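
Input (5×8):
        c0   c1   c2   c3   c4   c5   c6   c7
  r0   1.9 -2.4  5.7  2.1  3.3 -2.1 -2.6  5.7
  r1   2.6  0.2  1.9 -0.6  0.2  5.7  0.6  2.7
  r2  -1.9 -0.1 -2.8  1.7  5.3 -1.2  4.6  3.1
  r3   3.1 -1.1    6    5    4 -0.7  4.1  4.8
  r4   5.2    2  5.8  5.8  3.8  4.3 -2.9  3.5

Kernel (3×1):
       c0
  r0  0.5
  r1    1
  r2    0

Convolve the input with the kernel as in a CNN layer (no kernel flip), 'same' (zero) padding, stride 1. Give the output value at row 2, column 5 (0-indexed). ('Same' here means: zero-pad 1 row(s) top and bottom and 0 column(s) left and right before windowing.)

The receptive field on the zero-padded input at this output position is [5.7 / -1.2 / -0.7]. Elementwise product with the kernel and sum: 5.7·0.5 + -1.2·1.

1.65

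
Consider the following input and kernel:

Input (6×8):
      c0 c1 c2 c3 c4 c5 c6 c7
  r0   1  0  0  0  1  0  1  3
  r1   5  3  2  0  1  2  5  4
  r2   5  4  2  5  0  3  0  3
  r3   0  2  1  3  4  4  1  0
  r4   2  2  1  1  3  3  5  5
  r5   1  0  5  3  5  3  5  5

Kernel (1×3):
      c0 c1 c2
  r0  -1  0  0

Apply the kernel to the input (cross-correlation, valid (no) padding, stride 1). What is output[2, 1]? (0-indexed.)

-4

The receptive field on the input at this output position is [4 2 5]. Elementwise product with the kernel and sum: 4·-1.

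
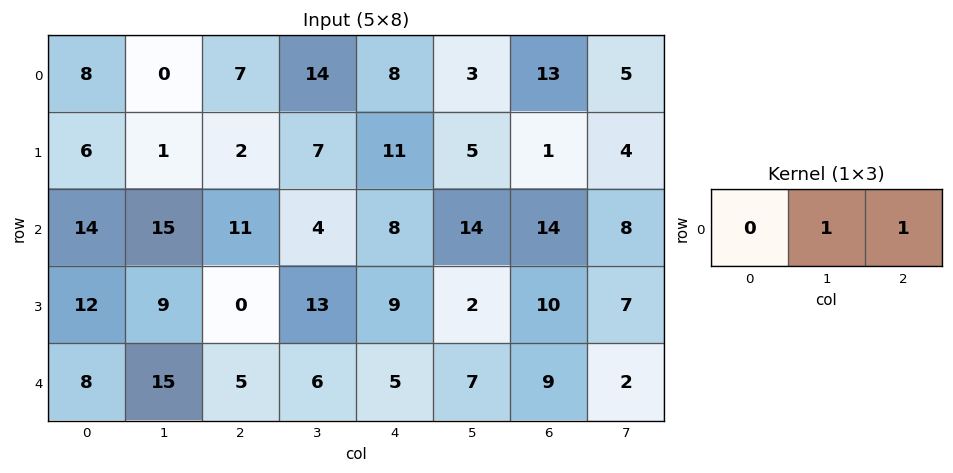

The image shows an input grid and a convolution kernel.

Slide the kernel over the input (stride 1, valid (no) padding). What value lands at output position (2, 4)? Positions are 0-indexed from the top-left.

The receptive field on the input at this output position is [8 14 14]. Elementwise product with the kernel and sum: 14·1 + 14·1.

28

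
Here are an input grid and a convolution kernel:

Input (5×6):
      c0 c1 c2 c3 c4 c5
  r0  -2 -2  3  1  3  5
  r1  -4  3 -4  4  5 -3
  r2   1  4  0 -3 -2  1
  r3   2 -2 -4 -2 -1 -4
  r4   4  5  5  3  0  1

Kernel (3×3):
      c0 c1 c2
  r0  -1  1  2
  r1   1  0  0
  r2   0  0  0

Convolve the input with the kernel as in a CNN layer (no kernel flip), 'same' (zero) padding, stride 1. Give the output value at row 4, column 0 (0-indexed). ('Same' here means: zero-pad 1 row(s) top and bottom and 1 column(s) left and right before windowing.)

The receptive field on the zero-padded input at this output position is [0 2 -2 / 0 4 5 / 0 0 0]. Elementwise product with the kernel and sum: 0·-1 + 2·1 + -2·2 + 0·1.

-2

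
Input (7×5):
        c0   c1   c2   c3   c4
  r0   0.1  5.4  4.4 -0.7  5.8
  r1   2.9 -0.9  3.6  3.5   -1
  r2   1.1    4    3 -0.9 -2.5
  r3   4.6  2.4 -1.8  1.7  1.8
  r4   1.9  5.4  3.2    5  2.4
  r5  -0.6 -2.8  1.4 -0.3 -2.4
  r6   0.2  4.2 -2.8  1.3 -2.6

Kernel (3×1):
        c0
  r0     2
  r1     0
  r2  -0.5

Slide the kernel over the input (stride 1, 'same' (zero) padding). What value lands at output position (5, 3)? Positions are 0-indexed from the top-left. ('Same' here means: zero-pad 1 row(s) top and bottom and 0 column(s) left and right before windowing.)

The receptive field on the zero-padded input at this output position is [5 / -0.3 / 1.3]. Elementwise product with the kernel and sum: 5·2 + 1.3·-0.5.

9.35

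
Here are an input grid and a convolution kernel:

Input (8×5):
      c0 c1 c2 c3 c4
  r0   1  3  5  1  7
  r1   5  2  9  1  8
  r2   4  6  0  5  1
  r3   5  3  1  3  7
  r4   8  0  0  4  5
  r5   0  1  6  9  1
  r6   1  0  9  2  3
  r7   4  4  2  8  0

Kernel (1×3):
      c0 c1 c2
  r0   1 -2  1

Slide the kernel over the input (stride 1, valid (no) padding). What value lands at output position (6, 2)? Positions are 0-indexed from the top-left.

The receptive field on the input at this output position is [9 2 3]. Elementwise product with the kernel and sum: 9·1 + 2·-2 + 3·1.

8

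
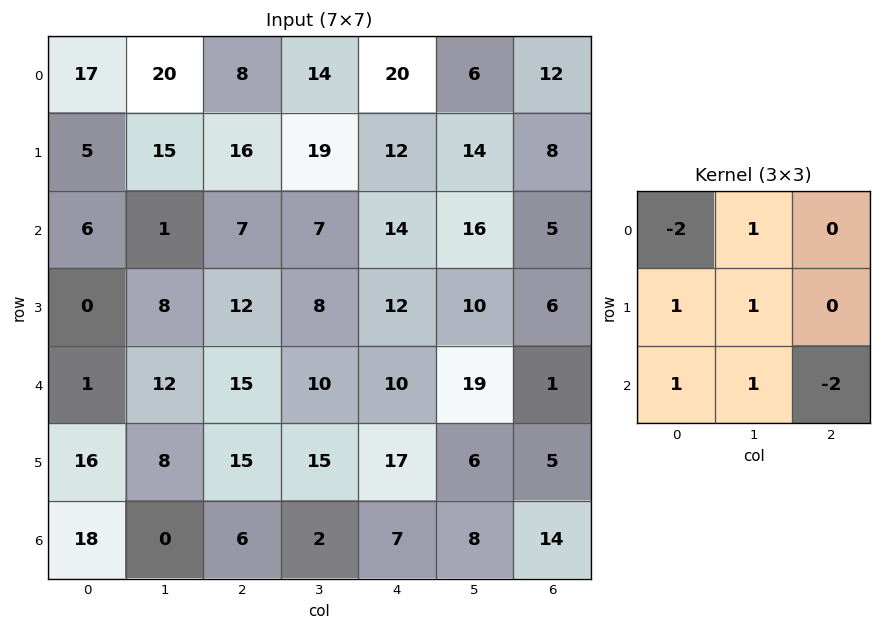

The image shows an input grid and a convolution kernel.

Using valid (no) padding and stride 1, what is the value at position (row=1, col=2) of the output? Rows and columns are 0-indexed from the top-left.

The receptive field on the input at this output position is [16 19 12 / 7 7 14 / 12 8 12]. Elementwise product with the kernel and sum: 16·-2 + 19·1 + 7·1 + 7·1 + 12·1 + 8·1 + 12·-2.

-3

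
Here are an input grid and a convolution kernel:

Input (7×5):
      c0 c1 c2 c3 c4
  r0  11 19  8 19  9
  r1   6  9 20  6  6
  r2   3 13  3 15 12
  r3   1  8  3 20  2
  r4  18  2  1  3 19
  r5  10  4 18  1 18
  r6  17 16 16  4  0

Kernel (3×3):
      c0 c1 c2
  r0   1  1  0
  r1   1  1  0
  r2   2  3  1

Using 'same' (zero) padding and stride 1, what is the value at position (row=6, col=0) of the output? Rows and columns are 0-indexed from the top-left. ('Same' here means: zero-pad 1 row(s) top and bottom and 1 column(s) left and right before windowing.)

The receptive field on the zero-padded input at this output position is [0 10 4 / 0 17 16 / 0 0 0]. Elementwise product with the kernel and sum: 0·1 + 10·1 + 0·1 + 17·1 + 0·2 + 0·3 + 0·1.

27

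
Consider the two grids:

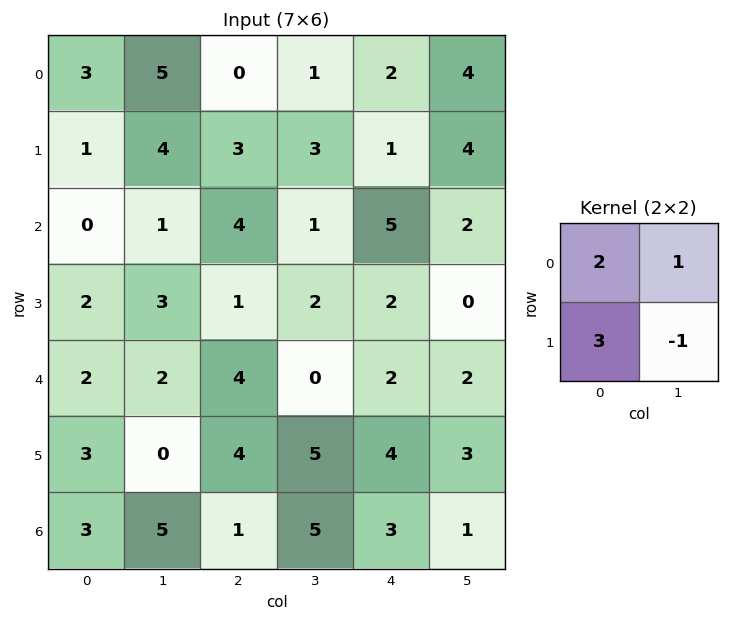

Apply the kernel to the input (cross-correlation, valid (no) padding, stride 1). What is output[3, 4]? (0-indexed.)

8

The receptive field on the input at this output position is [2 0 / 2 2]. Elementwise product with the kernel and sum: 2·2 + 0·1 + 2·3 + 2·-1.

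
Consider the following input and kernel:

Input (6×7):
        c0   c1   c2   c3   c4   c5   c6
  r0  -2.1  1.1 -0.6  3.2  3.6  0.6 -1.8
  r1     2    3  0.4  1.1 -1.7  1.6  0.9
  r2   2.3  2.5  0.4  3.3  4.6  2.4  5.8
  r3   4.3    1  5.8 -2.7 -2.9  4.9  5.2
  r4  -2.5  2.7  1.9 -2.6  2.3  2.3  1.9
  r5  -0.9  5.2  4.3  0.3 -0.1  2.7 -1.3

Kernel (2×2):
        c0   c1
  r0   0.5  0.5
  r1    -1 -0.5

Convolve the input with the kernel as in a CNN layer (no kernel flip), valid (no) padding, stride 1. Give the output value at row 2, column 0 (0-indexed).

The receptive field on the input at this output position is [2.3 2.5 / 4.3 1]. Elementwise product with the kernel and sum: 2.3·0.5 + 2.5·0.5 + 4.3·-1 + 1·-0.5.

-2.4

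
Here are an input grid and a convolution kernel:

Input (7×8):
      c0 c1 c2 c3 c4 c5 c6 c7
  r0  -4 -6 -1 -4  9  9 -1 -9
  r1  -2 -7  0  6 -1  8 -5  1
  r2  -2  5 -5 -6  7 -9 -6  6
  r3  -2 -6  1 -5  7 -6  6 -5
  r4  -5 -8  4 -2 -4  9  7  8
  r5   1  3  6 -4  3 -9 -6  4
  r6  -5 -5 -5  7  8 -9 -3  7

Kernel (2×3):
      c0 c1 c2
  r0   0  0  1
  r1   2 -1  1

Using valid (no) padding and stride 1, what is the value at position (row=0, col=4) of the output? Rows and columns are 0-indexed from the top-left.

-16

The receptive field on the input at this output position is [9 9 -1 / -1 8 -5]. Elementwise product with the kernel and sum: -1·1 + -1·2 + 8·-1 + -5·1.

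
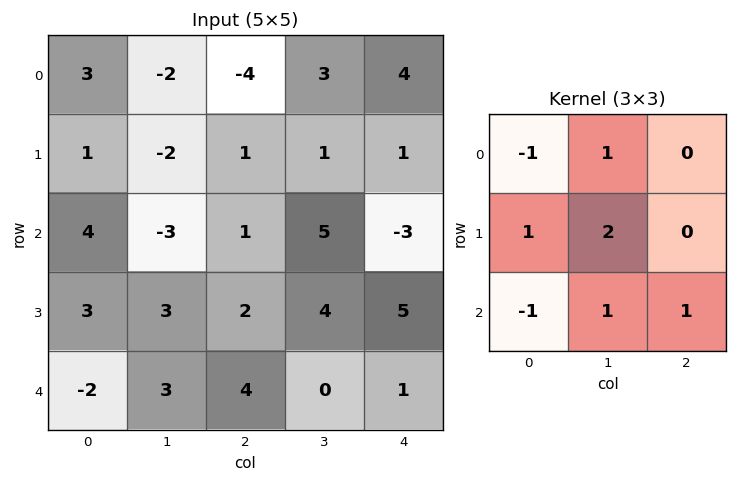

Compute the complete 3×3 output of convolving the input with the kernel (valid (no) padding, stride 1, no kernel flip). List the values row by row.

Output[0,0]: The receptive field on the input at this output position is [3 -2 -4 / 1 -2 1 / 4 -3 1]. Elementwise product with the kernel and sum: 3·-1 + -2·1 + 1·1 + -2·2 + 4·-1 + -3·1 + 1·1.

-14 7 11
-3 5 18
11 12 11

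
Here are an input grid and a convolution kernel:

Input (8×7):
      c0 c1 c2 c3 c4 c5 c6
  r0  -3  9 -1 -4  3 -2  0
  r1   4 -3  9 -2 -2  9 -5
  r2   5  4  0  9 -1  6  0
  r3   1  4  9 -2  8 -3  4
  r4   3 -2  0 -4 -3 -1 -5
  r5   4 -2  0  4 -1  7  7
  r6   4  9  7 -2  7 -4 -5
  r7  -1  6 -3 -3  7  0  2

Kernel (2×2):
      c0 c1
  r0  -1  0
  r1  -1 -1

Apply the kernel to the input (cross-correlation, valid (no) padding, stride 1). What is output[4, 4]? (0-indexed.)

-3

The receptive field on the input at this output position is [-3 -1 / -1 7]. Elementwise product with the kernel and sum: -3·-1 + -1·-1 + 7·-1.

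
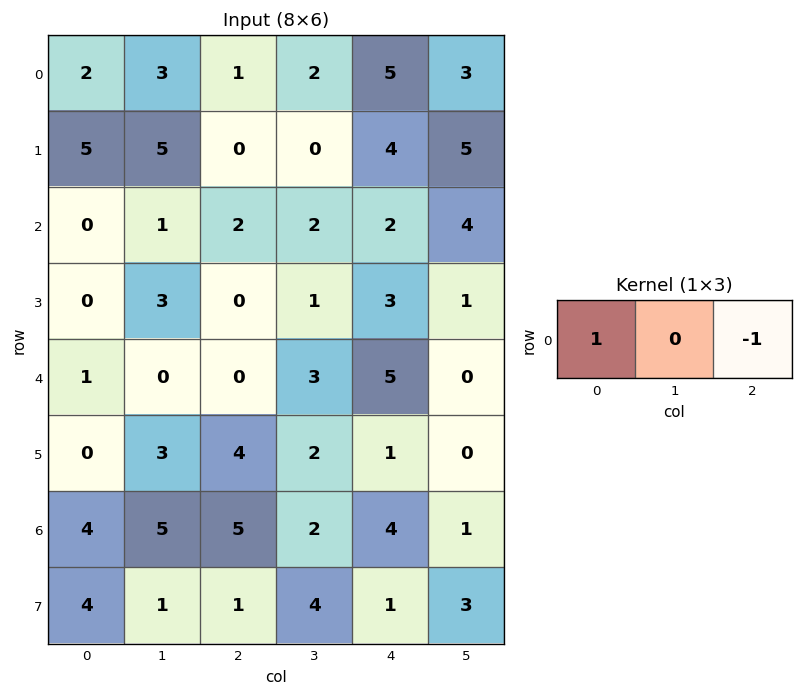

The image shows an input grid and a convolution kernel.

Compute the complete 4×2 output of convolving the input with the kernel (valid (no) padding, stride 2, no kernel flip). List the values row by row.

1 -4
-2 0
1 -5
-1 1

Output[0,0]: The receptive field on the input at this output position is [2 3 1]. Elementwise product with the kernel and sum: 2·1 + 1·-1.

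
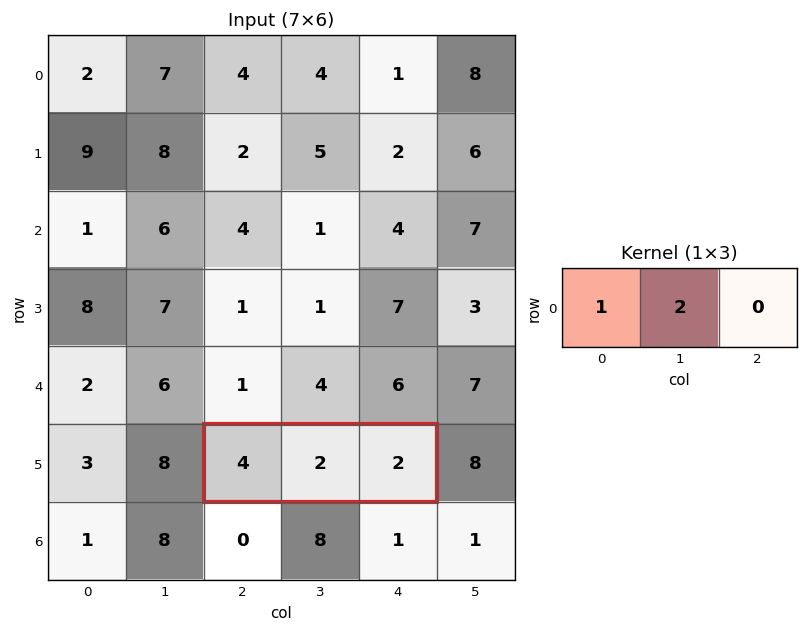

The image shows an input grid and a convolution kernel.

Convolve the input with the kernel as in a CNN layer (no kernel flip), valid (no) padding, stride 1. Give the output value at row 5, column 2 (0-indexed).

The receptive field on the input at this output position is [4 2 2]. Elementwise product with the kernel and sum: 4·1 + 2·2.

8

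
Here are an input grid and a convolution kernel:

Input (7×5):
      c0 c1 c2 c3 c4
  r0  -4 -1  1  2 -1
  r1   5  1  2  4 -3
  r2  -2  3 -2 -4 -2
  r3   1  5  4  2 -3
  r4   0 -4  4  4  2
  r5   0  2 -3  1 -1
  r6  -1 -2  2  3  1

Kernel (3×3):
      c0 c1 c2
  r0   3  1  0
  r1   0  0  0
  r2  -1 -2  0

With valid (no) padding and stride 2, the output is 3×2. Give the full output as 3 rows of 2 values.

Output[0,0]: The receptive field on the input at this output position is [-4 -1 1 / 5 1 2 / -2 3 -2]. Elementwise product with the kernel and sum: -4·3 + -1·1 + -2·-1 + 3·-2.
Output[0,1]: The receptive field on the input at this output position is [1 2 -1 / 2 4 -3 / -2 -4 -2]. Elementwise product with the kernel and sum: 1·3 + 2·1 + -2·-1 + -4·-2.

-17 15
5 -22
1 8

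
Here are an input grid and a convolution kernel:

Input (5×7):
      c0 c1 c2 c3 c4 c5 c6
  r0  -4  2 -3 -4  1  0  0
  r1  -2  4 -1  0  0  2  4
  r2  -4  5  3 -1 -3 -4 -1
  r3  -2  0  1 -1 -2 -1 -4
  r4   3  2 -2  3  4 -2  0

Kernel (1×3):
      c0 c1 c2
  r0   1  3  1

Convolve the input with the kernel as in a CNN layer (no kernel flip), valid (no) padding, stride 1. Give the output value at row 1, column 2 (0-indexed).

The receptive field on the input at this output position is [-1 0 0]. Elementwise product with the kernel and sum: -1·1 + 0·3 + 0·1.

-1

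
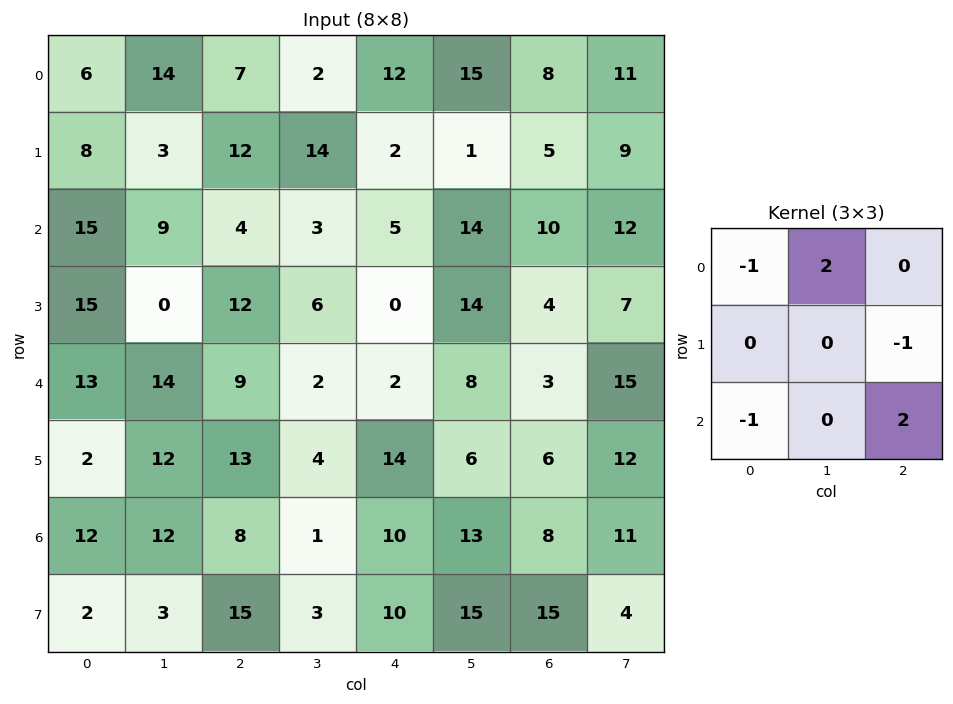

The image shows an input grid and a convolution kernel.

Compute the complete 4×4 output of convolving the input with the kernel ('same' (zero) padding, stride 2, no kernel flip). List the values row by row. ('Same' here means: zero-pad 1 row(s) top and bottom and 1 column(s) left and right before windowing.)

-8 23 -27 6
7 30 -2 -3
40 18 -6 -3
-2 16 38 -12

Output[0,0]: The receptive field on the zero-padded input at this output position is [0 0 0 / 0 6 14 / 0 8 3]. Elementwise product with the kernel and sum: 0·-1 + 0·2 + 14·-1 + 0·-1 + 3·2.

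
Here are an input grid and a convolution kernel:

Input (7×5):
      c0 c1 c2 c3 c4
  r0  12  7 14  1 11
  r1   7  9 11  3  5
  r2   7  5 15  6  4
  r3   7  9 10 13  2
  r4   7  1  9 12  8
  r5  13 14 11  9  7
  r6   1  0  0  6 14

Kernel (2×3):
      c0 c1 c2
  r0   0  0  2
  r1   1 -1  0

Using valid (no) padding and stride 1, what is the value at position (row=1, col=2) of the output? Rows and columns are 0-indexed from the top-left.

19

The receptive field on the input at this output position is [11 3 5 / 15 6 4]. Elementwise product with the kernel and sum: 5·2 + 15·1 + 6·-1.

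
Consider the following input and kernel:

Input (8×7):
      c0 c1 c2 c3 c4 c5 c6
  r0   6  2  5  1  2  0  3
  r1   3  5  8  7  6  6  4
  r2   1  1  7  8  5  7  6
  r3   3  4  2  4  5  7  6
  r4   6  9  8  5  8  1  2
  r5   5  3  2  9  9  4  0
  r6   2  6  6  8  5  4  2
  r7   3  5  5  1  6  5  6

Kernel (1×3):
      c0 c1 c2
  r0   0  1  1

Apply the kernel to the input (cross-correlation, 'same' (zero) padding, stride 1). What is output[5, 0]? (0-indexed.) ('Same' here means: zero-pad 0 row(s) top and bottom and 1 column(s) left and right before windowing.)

The receptive field on the zero-padded input at this output position is [0 5 3]. Elementwise product with the kernel and sum: 5·1 + 3·1.

8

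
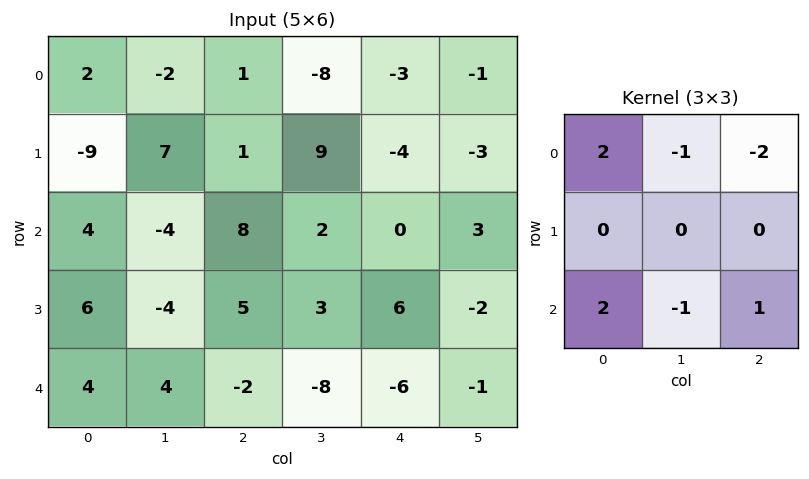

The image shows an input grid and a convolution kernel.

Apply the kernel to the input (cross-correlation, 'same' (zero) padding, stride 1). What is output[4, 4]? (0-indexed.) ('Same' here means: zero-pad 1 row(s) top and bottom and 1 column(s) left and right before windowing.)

The receptive field on the zero-padded input at this output position is [3 6 -2 / -8 -6 -1 / 0 0 0]. Elementwise product with the kernel and sum: 3·2 + 6·-1 + -2·-2 + 0·2 + 0·-1 + 0·1.

4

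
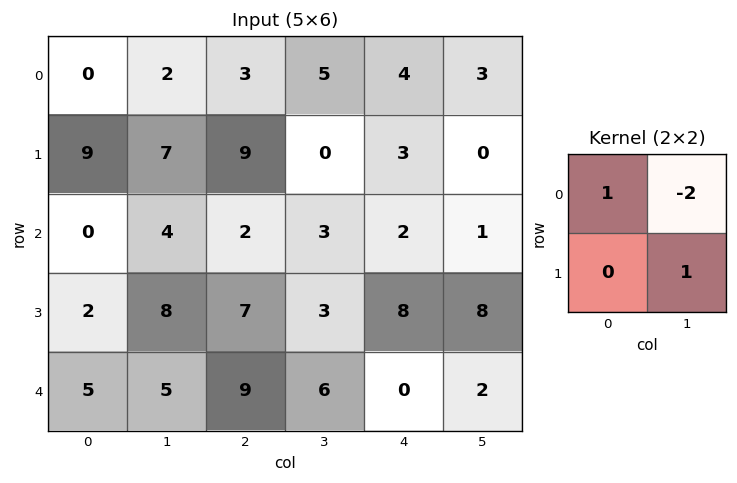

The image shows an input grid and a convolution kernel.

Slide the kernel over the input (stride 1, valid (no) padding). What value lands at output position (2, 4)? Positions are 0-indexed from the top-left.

The receptive field on the input at this output position is [2 1 / 8 8]. Elementwise product with the kernel and sum: 2·1 + 1·-2 + 8·1.

8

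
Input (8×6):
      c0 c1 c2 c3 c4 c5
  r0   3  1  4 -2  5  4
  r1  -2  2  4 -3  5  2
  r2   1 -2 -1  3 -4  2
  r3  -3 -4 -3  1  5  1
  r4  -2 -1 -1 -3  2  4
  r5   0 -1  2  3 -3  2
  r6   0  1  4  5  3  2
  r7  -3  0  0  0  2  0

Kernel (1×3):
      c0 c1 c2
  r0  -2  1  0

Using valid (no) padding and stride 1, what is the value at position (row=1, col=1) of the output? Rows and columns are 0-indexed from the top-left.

The receptive field on the input at this output position is [2 4 -3]. Elementwise product with the kernel and sum: 2·-2 + 4·1.

0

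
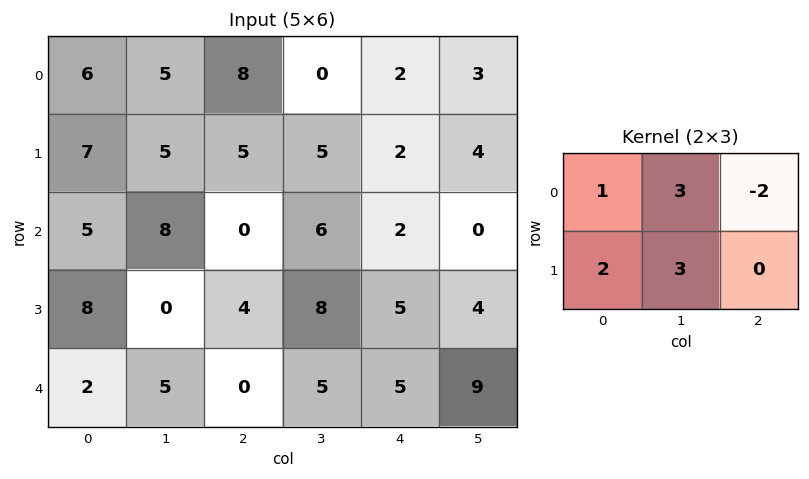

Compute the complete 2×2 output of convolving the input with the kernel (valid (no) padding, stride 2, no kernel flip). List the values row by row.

Output[0,0]: The receptive field on the input at this output position is [6 5 8 / 7 5 5]. Elementwise product with the kernel and sum: 6·1 + 5·3 + 8·-2 + 7·2 + 5·3.

34 29
45 46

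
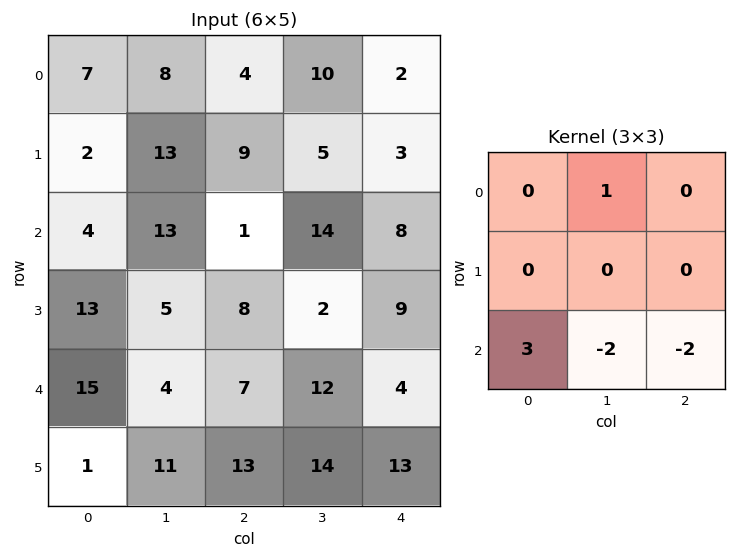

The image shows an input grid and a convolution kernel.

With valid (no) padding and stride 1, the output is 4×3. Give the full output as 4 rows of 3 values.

-8 13 -31
26 4 7
36 -25 3
-40 -13 -13

Output[0,0]: The receptive field on the input at this output position is [7 8 4 / 2 13 9 / 4 13 1]. Elementwise product with the kernel and sum: 8·1 + 4·3 + 13·-2 + 1·-2.
Output[0,1]: The receptive field on the input at this output position is [8 4 10 / 13 9 5 / 13 1 14]. Elementwise product with the kernel and sum: 4·1 + 13·3 + 1·-2 + 14·-2.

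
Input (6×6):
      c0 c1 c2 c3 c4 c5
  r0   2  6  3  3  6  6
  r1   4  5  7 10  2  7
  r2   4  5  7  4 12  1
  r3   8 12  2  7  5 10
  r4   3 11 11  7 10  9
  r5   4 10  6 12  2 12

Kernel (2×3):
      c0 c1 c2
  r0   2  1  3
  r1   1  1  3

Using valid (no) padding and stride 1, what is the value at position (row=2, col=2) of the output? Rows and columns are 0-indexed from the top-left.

The receptive field on the input at this output position is [7 4 12 / 2 7 5]. Elementwise product with the kernel and sum: 7·2 + 4·1 + 12·3 + 2·1 + 7·1 + 5·3.

78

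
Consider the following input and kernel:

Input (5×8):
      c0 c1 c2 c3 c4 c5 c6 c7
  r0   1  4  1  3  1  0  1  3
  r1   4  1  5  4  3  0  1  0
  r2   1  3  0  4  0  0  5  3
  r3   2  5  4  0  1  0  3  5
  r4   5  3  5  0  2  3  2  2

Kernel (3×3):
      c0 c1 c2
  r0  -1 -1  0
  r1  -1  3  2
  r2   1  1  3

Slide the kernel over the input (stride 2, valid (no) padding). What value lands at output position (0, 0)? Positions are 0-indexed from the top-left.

The receptive field on the input at this output position is [1 4 1 / 4 1 5 / 1 3 0]. Elementwise product with the kernel and sum: 1·-1 + 4·-1 + 4·-1 + 1·3 + 5·2 + 1·1 + 3·1 + 0·3.

8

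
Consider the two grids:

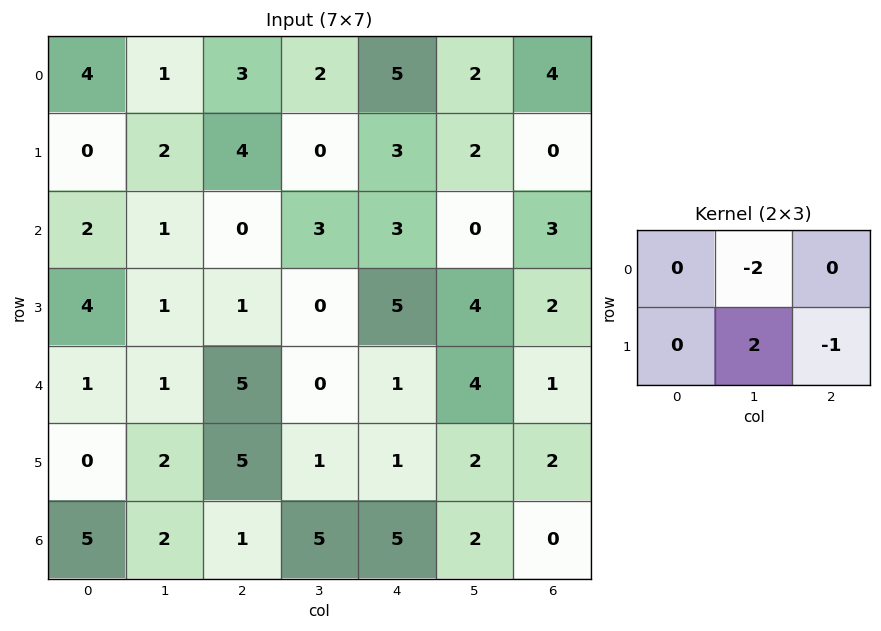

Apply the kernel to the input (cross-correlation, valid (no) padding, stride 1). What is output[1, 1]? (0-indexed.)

-11

The receptive field on the input at this output position is [2 4 0 / 1 0 3]. Elementwise product with the kernel and sum: 4·-2 + 0·2 + 3·-1.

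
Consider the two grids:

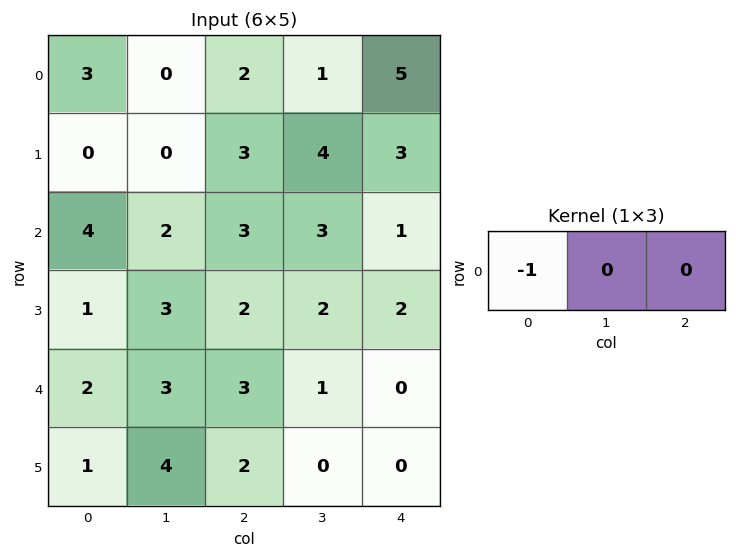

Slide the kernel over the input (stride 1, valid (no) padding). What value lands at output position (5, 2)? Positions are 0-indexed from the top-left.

The receptive field on the input at this output position is [2 0 0]. Elementwise product with the kernel and sum: 2·-1.

-2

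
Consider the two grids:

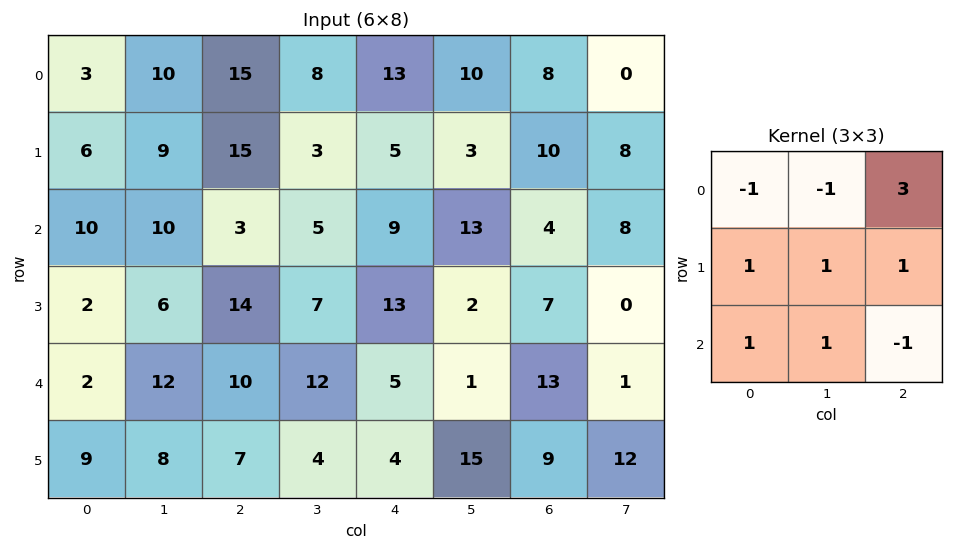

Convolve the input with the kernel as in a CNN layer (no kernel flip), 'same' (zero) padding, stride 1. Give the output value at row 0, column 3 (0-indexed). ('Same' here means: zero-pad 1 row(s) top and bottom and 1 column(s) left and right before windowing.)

The receptive field on the zero-padded input at this output position is [0 0 0 / 15 8 13 / 15 3 5]. Elementwise product with the kernel and sum: 0·-1 + 0·-1 + 0·3 + 15·1 + 8·1 + 13·1 + 15·1 + 3·1 + 5·-1.

49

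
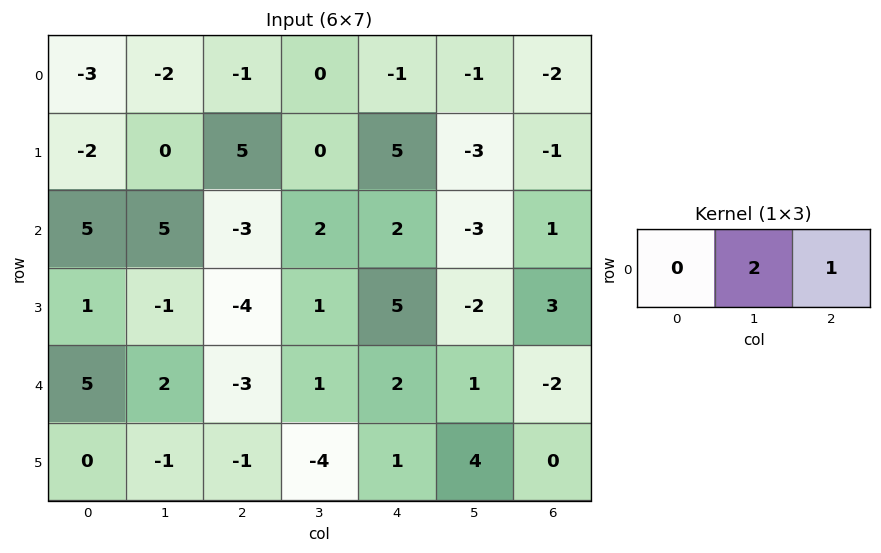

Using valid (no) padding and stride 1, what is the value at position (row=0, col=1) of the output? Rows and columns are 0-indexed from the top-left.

-2

The receptive field on the input at this output position is [-2 -1 0]. Elementwise product with the kernel and sum: -1·2 + 0·1.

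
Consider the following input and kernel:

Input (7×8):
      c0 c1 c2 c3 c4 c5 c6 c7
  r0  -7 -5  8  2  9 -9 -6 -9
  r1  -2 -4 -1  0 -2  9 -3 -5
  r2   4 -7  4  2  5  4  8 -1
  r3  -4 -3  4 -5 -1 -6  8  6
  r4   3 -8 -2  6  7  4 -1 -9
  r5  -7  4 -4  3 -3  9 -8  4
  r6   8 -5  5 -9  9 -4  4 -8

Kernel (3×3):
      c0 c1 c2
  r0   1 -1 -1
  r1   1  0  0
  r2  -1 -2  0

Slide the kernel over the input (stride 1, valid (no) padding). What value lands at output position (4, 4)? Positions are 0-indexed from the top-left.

The receptive field on the input at this output position is [7 4 -1 / -3 9 -8 / 9 -4 4]. Elementwise product with the kernel and sum: 7·1 + 4·-1 + -1·-1 + -3·1 + 9·-1 + -4·-2.

0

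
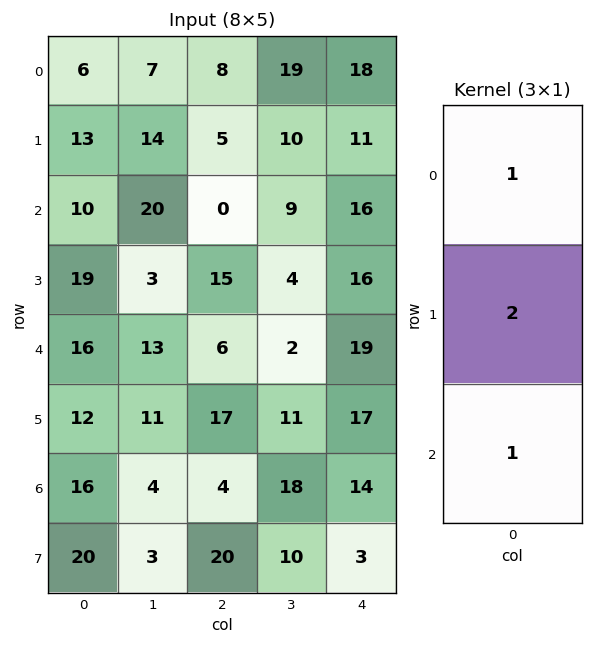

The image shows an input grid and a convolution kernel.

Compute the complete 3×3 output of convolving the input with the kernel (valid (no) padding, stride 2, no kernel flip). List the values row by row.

Output[0,0]: The receptive field on the input at this output position is [6 / 13 / 10]. Elementwise product with the kernel and sum: 6·1 + 13·2 + 10·1.

42 18 56
64 36 67
56 44 67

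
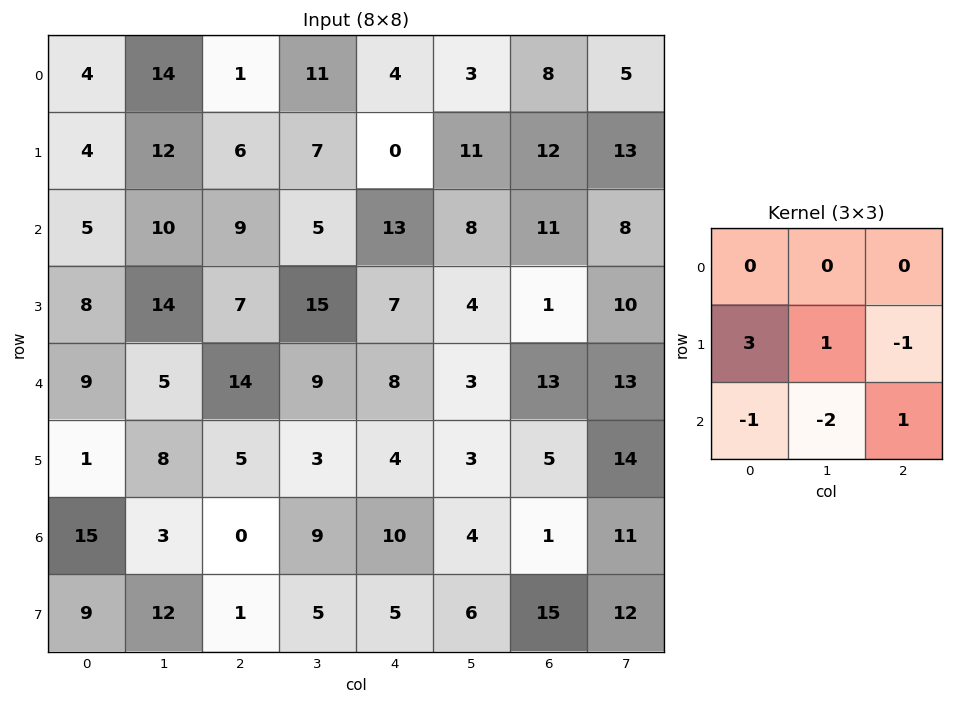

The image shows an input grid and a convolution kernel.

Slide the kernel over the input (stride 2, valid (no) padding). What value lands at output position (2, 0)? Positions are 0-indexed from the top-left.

-15

The receptive field on the input at this output position is [9 5 14 / 1 8 5 / 15 3 0]. Elementwise product with the kernel and sum: 1·3 + 8·1 + 5·-1 + 15·-1 + 3·-2 + 0·1.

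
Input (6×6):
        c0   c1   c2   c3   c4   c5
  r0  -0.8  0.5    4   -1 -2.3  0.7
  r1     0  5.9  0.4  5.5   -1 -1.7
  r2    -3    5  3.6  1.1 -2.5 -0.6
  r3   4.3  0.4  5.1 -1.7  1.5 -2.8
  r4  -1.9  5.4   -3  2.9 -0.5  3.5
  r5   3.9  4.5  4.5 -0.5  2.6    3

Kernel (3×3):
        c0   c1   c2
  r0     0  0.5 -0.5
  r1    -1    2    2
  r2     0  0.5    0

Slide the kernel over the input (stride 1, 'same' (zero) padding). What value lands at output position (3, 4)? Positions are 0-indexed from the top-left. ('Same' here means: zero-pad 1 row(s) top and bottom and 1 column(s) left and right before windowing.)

-2.1

The receptive field on the zero-padded input at this output position is [1.1 -2.5 -0.6 / -1.7 1.5 -2.8 / 2.9 -0.5 3.5]. Elementwise product with the kernel and sum: -2.5·0.5 + -0.6·-0.5 + -1.7·-1 + 1.5·2 + -2.8·2 + -0.5·0.5.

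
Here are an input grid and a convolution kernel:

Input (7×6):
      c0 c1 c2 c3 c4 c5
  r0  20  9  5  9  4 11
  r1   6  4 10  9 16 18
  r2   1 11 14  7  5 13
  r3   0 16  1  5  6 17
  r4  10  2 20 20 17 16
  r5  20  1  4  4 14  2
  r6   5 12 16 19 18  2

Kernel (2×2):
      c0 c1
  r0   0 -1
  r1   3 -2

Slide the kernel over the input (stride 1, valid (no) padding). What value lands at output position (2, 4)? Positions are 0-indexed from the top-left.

-29

The receptive field on the input at this output position is [5 13 / 6 17]. Elementwise product with the kernel and sum: 13·-1 + 6·3 + 17·-2.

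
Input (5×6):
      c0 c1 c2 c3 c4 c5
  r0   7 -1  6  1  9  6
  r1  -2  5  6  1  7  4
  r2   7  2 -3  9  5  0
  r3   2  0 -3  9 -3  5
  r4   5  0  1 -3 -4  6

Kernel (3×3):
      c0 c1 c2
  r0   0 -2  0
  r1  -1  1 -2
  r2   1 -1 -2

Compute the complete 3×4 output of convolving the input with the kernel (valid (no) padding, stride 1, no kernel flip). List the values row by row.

8 -26 -43 -16
-1 -50 -6 -16
3 -10 12 -43

Output[0,0]: The receptive field on the input at this output position is [7 -1 6 / -2 5 6 / 7 2 -3]. Elementwise product with the kernel and sum: -1·-2 + -2·-1 + 5·1 + 6·-2 + 7·1 + 2·-1 + -3·-2.
Output[0,1]: The receptive field on the input at this output position is [-1 6 1 / 5 6 1 / 2 -3 9]. Elementwise product with the kernel and sum: 6·-2 + 5·-1 + 6·1 + 1·-2 + 2·1 + -3·-1 + 9·-2.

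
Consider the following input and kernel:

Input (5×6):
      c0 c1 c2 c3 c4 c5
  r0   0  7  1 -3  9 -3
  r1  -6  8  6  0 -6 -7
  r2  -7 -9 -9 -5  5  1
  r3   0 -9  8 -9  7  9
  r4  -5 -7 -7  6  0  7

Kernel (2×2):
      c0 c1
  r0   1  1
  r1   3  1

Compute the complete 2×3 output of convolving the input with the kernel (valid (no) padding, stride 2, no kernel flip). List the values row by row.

-3 16 -19
-25 1 36

Output[0,0]: The receptive field on the input at this output position is [0 7 / -6 8]. Elementwise product with the kernel and sum: 0·1 + 7·1 + -6·3 + 8·1.
Output[0,1]: The receptive field on the input at this output position is [1 -3 / 6 0]. Elementwise product with the kernel and sum: 1·1 + -3·1 + 6·3 + 0·1.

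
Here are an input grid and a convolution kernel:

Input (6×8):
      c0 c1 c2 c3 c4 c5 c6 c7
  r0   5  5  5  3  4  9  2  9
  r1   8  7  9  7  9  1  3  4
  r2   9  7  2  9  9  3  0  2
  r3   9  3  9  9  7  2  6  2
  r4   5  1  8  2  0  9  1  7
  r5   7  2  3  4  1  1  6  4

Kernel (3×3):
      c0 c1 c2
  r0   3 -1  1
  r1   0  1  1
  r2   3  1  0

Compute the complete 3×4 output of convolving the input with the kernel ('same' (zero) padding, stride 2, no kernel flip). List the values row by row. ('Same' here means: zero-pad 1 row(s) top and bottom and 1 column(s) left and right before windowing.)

18 38 43 17
24 48 59 18
7 28 44 19

Output[0,0]: The receptive field on the zero-padded input at this output position is [0 0 0 / 0 5 5 / 0 8 7]. Elementwise product with the kernel and sum: 0·3 + 0·-1 + 0·1 + 5·1 + 5·1 + 0·3 + 8·1.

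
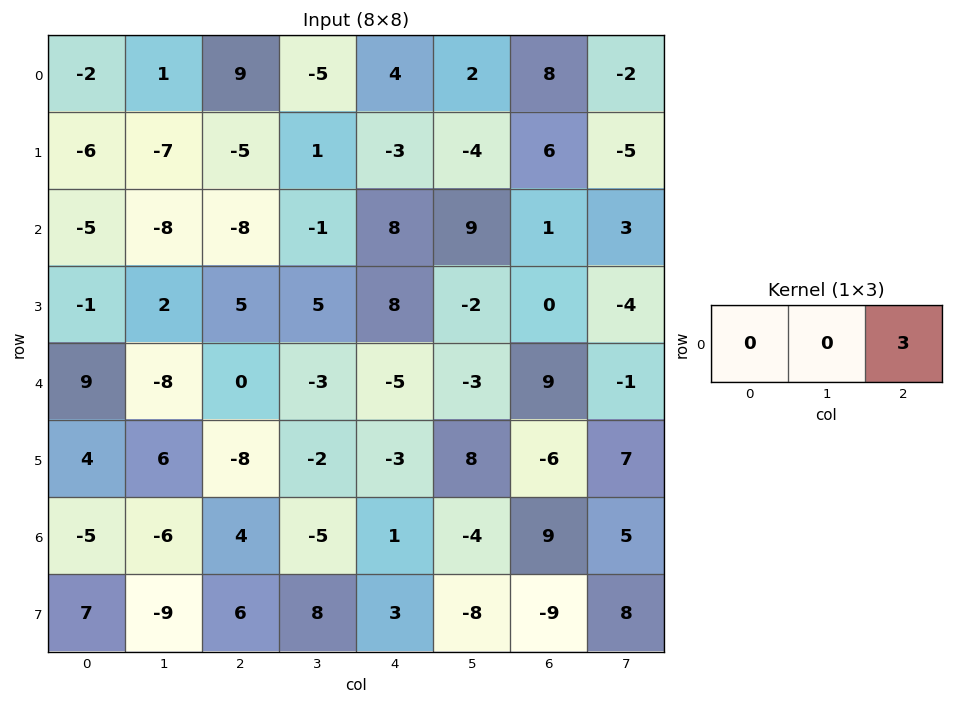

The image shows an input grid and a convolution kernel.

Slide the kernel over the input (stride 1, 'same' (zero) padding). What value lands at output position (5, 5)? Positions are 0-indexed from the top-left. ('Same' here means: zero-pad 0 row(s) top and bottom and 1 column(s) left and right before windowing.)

-18

The receptive field on the zero-padded input at this output position is [-3 8 -6]. Elementwise product with the kernel and sum: -6·3.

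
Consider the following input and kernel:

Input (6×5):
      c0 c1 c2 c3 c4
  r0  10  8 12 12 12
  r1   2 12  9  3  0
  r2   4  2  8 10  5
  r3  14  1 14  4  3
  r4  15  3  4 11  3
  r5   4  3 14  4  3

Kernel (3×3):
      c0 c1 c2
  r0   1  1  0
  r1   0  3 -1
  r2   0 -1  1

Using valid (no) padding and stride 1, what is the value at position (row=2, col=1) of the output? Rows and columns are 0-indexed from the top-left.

The receptive field on the input at this output position is [2 8 10 / 1 14 4 / 3 4 11]. Elementwise product with the kernel and sum: 2·1 + 8·1 + 14·3 + 4·-1 + 4·-1 + 11·1.

55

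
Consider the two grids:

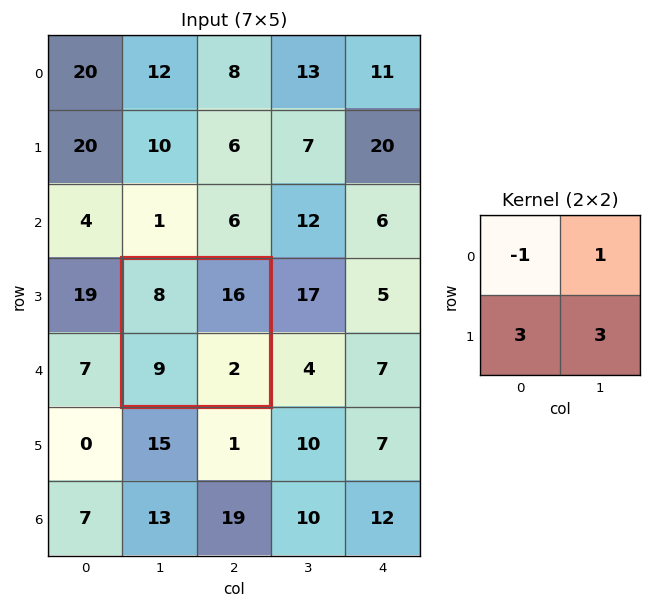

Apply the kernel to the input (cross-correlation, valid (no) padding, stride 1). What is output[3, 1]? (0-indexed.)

The receptive field on the input at this output position is [8 16 / 9 2]. Elementwise product with the kernel and sum: 8·-1 + 16·1 + 9·3 + 2·3.

41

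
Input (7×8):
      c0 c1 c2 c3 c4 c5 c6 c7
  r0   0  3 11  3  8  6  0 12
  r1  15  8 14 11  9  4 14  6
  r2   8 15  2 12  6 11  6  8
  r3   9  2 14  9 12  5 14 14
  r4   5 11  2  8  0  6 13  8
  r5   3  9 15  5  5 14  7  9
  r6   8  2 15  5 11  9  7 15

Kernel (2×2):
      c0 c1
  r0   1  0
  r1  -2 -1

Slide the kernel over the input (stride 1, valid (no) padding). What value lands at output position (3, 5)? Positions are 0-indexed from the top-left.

The receptive field on the input at this output position is [5 14 / 6 13]. Elementwise product with the kernel and sum: 5·1 + 6·-2 + 13·-1.

-20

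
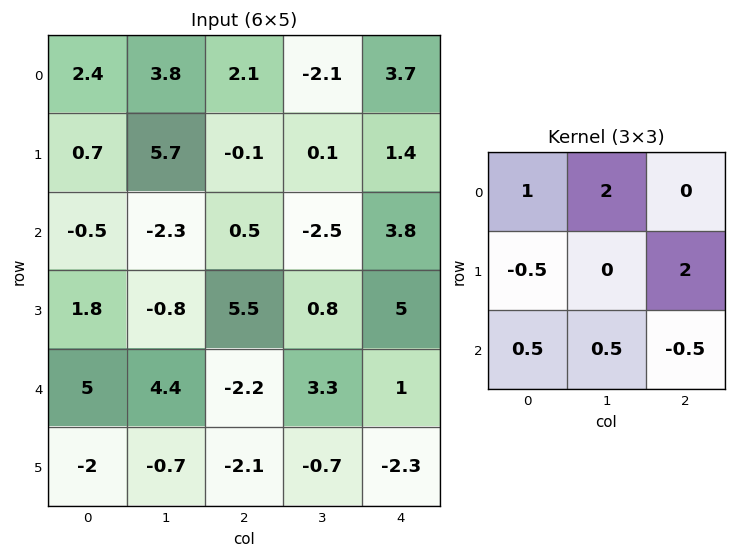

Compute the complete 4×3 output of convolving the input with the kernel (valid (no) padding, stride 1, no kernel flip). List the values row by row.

7.8 5.7 -2.15
11.1 3.6 8.1
10.8 0.15 2.8
-7 13.55 9.95

Output[0,0]: The receptive field on the input at this output position is [2.4 3.8 2.1 / 0.7 5.7 -0.1 / -0.5 -2.3 0.5]. Elementwise product with the kernel and sum: 2.4·1 + 3.8·2 + 0.7·-0.5 + -0.1·2 + -0.5·0.5 + -2.3·0.5 + 0.5·-0.5.
Output[0,1]: The receptive field on the input at this output position is [3.8 2.1 -2.1 / 5.7 -0.1 0.1 / -2.3 0.5 -2.5]. Elementwise product with the kernel and sum: 3.8·1 + 2.1·2 + 5.7·-0.5 + 0.1·2 + -2.3·0.5 + 0.5·0.5 + -2.5·-0.5.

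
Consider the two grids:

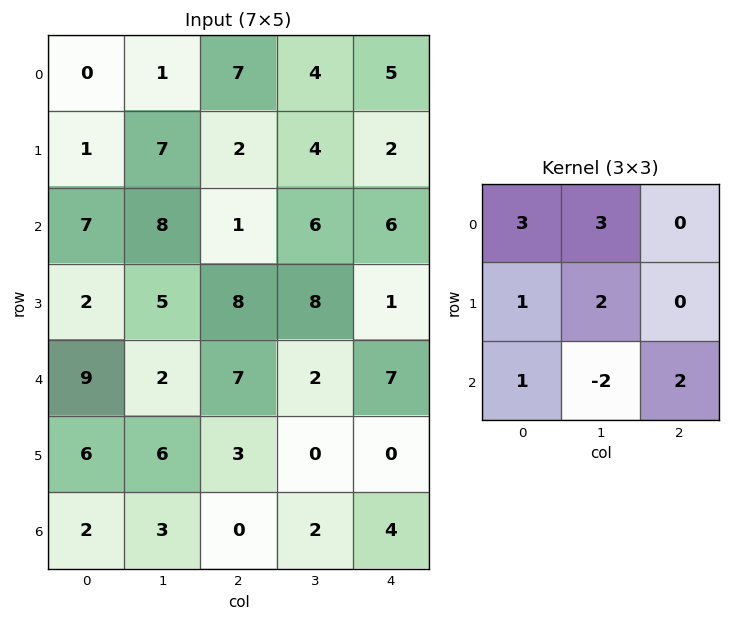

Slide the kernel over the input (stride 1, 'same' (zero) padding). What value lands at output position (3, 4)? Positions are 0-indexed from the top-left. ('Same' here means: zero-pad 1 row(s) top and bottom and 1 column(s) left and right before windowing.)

The receptive field on the zero-padded input at this output position is [6 6 0 / 8 1 0 / 2 7 0]. Elementwise product with the kernel and sum: 6·3 + 6·3 + 8·1 + 1·2 + 2·1 + 7·-2 + 0·2.

34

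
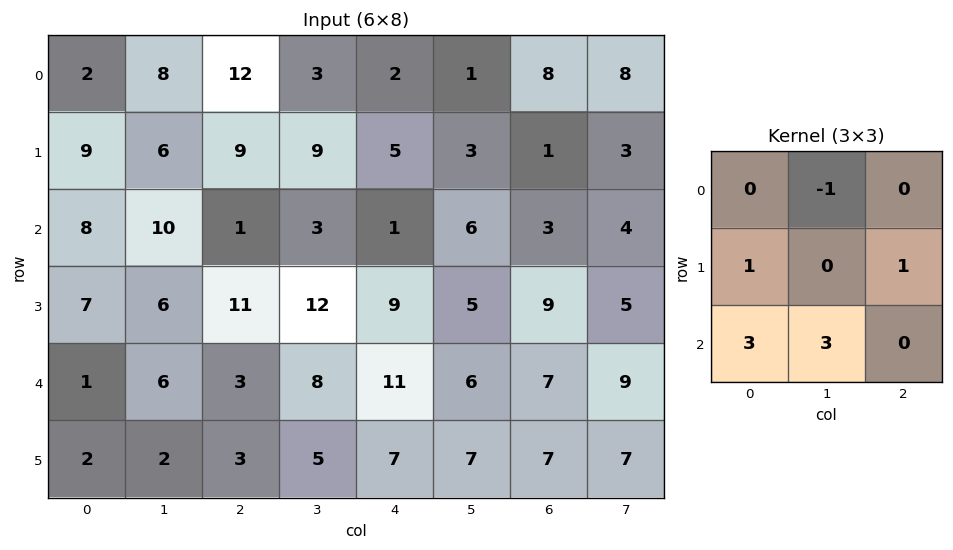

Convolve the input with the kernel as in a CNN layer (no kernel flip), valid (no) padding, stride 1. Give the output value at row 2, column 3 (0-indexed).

The receptive field on the input at this output position is [3 1 6 / 12 9 5 / 8 11 6]. Elementwise product with the kernel and sum: 1·-1 + 12·1 + 5·1 + 8·3 + 11·3.

73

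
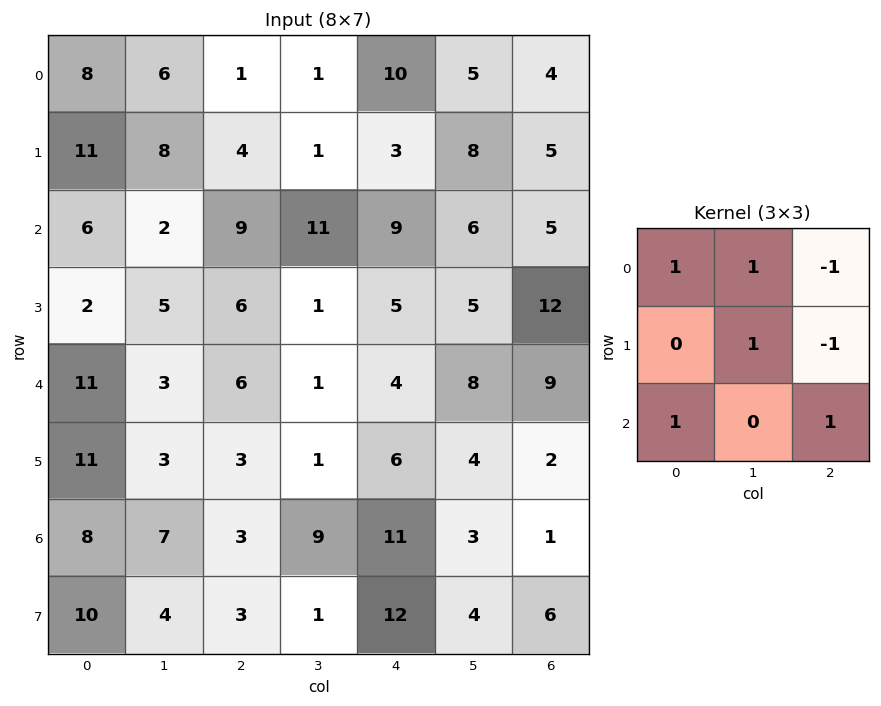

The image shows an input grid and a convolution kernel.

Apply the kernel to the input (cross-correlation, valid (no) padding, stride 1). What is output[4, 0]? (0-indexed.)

The receptive field on the input at this output position is [11 3 6 / 11 3 3 / 8 7 3]. Elementwise product with the kernel and sum: 11·1 + 3·1 + 6·-1 + 3·1 + 3·-1 + 8·1 + 3·1.

19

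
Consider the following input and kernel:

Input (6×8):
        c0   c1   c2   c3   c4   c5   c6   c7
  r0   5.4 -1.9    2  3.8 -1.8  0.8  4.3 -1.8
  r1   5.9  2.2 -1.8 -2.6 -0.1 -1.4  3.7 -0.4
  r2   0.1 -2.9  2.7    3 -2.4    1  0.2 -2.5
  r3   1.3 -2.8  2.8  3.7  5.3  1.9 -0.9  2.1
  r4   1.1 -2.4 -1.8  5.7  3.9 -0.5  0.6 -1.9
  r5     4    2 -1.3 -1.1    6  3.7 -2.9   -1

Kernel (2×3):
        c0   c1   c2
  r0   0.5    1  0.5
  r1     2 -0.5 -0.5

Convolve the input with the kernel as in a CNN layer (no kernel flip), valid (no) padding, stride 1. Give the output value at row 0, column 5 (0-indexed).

-0.65

The receptive field on the input at this output position is [0.8 4.3 -1.8 / -1.4 3.7 -0.4]. Elementwise product with the kernel and sum: 0.8·0.5 + 4.3·1 + -1.8·0.5 + -1.4·2 + 3.7·-0.5 + -0.4·-0.5.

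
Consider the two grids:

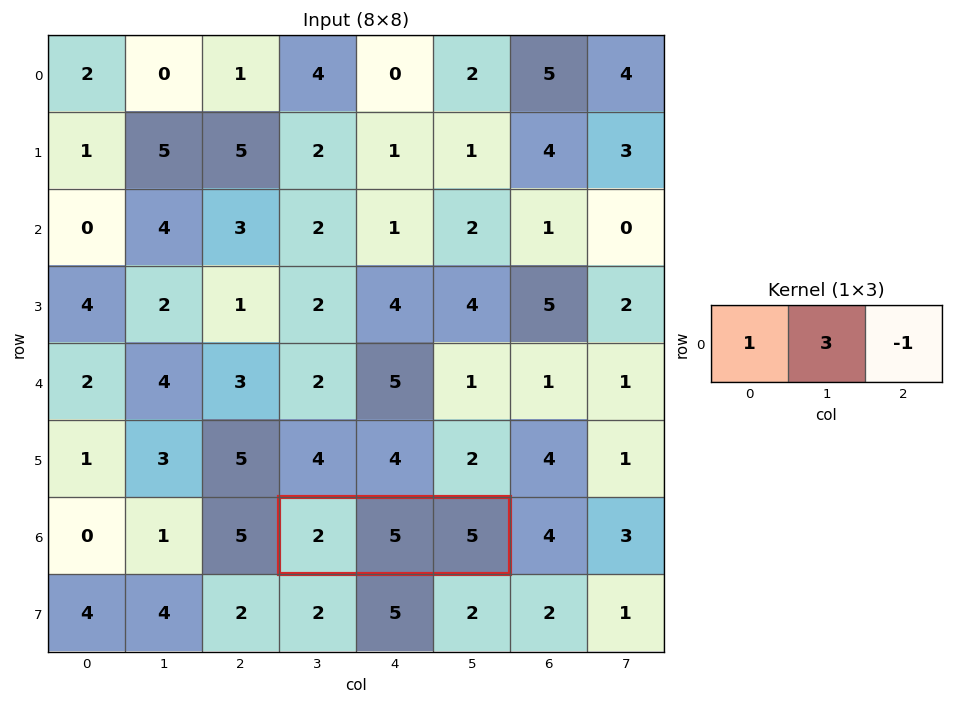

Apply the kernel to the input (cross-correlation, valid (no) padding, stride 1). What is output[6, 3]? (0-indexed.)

12

The receptive field on the input at this output position is [2 5 5]. Elementwise product with the kernel and sum: 2·1 + 5·3 + 5·-1.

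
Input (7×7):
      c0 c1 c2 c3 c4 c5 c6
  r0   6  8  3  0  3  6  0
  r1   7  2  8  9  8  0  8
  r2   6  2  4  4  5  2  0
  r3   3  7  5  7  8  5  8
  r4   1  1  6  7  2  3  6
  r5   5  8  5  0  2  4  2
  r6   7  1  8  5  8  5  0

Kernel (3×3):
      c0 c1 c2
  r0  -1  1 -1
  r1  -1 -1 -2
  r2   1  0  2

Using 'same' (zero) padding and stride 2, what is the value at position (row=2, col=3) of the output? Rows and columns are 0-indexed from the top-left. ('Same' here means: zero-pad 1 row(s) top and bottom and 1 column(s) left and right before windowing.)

The receptive field on the zero-padded input at this output position is [5 8 0 / 3 6 0 / 4 2 0]. Elementwise product with the kernel and sum: 5·-1 + 8·1 + 0·-1 + 3·-1 + 6·-1 + 0·-2 + 4·1 + 0·2.

-2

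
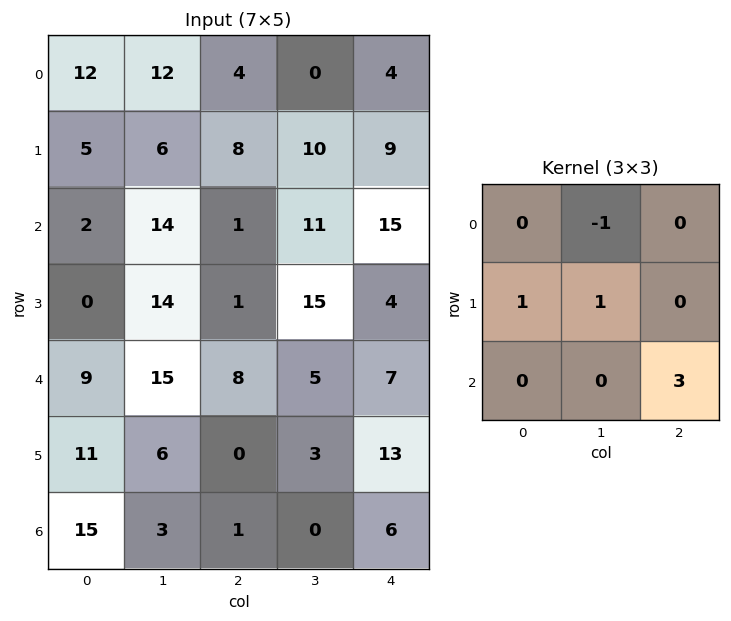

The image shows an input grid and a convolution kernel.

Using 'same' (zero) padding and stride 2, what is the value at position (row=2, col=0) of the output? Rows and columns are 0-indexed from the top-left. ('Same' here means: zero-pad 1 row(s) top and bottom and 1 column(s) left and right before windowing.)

The receptive field on the zero-padded input at this output position is [0 0 14 / 0 9 15 / 0 11 6]. Elementwise product with the kernel and sum: 0·-1 + 0·1 + 9·1 + 6·3.

27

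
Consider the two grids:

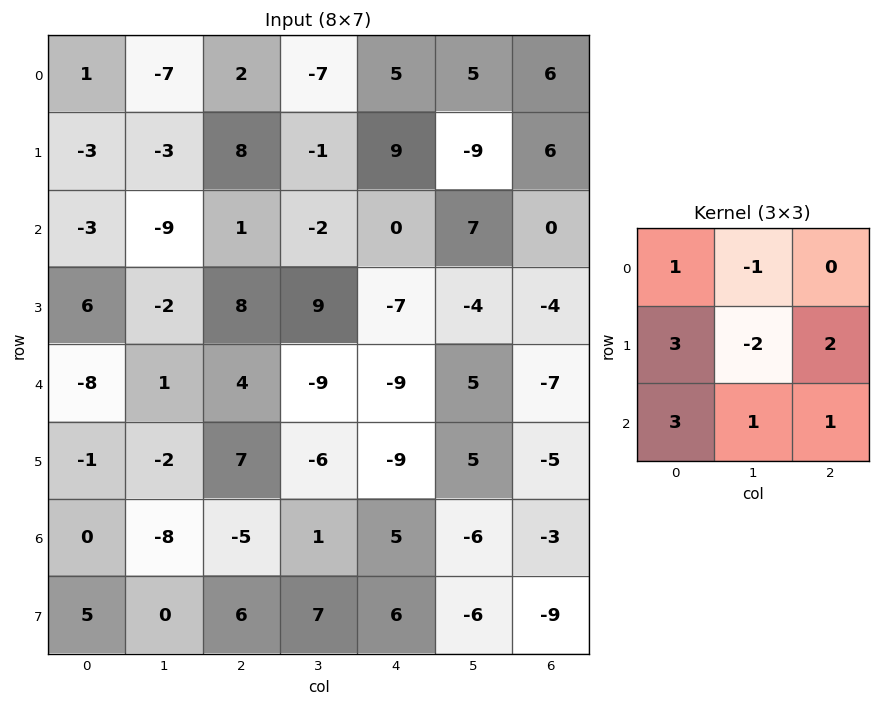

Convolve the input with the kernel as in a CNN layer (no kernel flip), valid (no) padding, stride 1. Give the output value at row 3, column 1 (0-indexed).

-38

The receptive field on the input at this output position is [-2 8 9 / 1 4 -9 / -2 7 -6]. Elementwise product with the kernel and sum: -2·1 + 8·-1 + 1·3 + 4·-2 + -9·2 + -2·3 + 7·1 + -6·1.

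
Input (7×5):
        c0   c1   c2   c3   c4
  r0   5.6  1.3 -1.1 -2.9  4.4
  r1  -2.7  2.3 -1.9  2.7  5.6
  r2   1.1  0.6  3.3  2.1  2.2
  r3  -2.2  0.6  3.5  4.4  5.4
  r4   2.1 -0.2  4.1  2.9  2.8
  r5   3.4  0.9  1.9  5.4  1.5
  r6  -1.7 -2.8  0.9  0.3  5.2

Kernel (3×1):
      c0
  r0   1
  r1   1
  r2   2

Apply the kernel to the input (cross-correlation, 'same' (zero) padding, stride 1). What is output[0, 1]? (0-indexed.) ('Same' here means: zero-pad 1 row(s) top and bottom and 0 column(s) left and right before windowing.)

The receptive field on the zero-padded input at this output position is [0 / 1.3 / 2.3]. Elementwise product with the kernel and sum: 0·1 + 1.3·1 + 2.3·2.

5.9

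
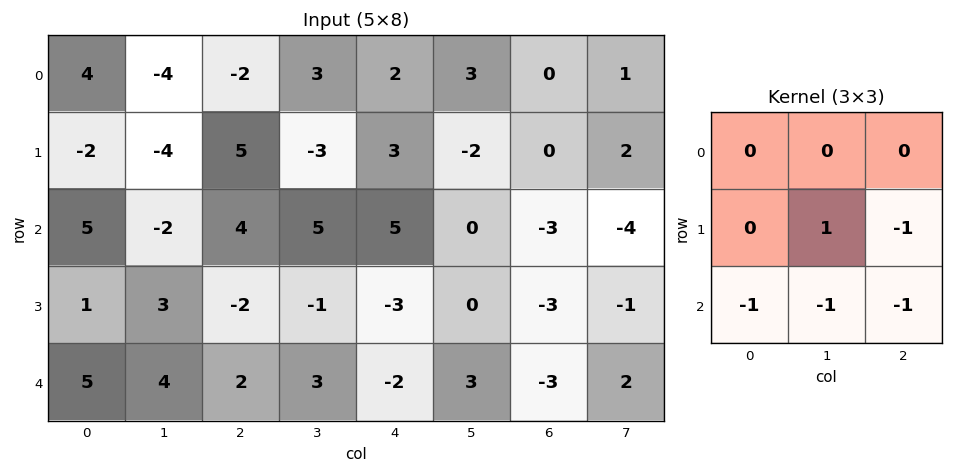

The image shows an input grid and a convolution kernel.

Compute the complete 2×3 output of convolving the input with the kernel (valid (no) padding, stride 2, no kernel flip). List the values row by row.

-16 -20 -4
-6 -1 5

Output[0,0]: The receptive field on the input at this output position is [4 -4 -2 / -2 -4 5 / 5 -2 4]. Elementwise product with the kernel and sum: -4·1 + 5·-1 + 5·-1 + -2·-1 + 4·-1.
Output[0,1]: The receptive field on the input at this output position is [-2 3 2 / 5 -3 3 / 4 5 5]. Elementwise product with the kernel and sum: -3·1 + 3·-1 + 4·-1 + 5·-1 + 5·-1.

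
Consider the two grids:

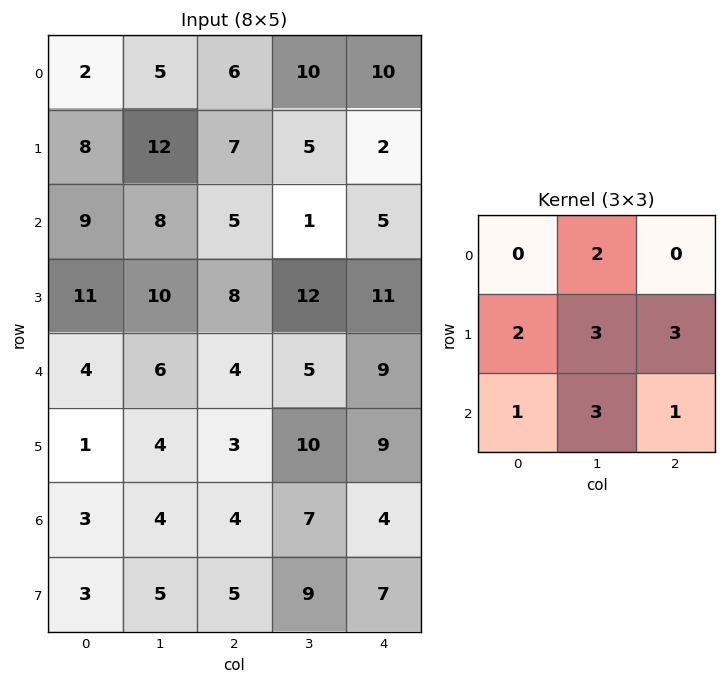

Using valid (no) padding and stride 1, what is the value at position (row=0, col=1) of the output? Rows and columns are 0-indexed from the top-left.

The receptive field on the input at this output position is [5 6 10 / 12 7 5 / 8 5 1]. Elementwise product with the kernel and sum: 6·2 + 12·2 + 7·3 + 5·3 + 8·1 + 5·3 + 1·1.

96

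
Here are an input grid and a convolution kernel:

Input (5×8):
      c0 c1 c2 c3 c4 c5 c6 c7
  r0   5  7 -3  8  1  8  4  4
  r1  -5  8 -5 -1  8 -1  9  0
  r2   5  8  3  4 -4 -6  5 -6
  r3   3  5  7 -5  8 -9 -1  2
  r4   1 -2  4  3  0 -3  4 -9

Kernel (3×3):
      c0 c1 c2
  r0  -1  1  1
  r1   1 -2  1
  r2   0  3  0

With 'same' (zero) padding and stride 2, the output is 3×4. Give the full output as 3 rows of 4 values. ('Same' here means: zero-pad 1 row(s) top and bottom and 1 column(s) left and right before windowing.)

-18 6 38 31
10 13 38 -15
4 -10 4 -10

Output[0,0]: The receptive field on the zero-padded input at this output position is [0 0 0 / 0 5 7 / 0 -5 8]. Elementwise product with the kernel and sum: 0·-1 + 0·1 + 0·1 + 0·1 + 5·-2 + 7·1 + -5·3.
Output[0,1]: The receptive field on the zero-padded input at this output position is [0 0 0 / 7 -3 8 / 8 -5 -1]. Elementwise product with the kernel and sum: 0·-1 + 0·1 + 0·1 + 7·1 + -3·-2 + 8·1 + -5·3.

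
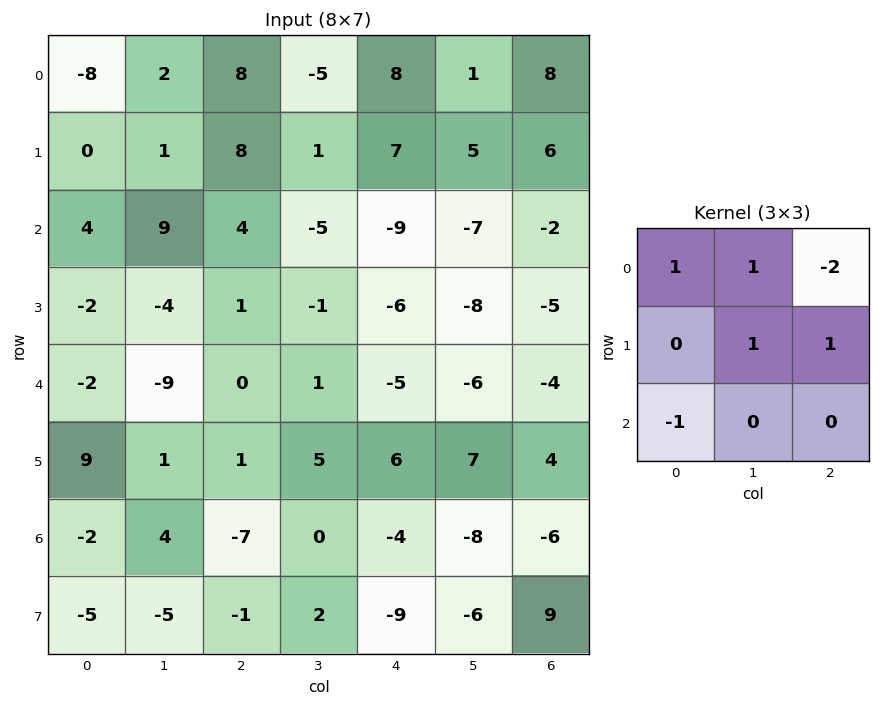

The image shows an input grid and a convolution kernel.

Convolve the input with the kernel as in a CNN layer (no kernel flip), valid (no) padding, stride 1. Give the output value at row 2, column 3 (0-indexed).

The receptive field on the input at this output position is [-5 -9 -7 / -1 -6 -8 / 1 -5 -6]. Elementwise product with the kernel and sum: -5·1 + -9·1 + -7·-2 + -6·1 + -8·1 + 1·-1.

-15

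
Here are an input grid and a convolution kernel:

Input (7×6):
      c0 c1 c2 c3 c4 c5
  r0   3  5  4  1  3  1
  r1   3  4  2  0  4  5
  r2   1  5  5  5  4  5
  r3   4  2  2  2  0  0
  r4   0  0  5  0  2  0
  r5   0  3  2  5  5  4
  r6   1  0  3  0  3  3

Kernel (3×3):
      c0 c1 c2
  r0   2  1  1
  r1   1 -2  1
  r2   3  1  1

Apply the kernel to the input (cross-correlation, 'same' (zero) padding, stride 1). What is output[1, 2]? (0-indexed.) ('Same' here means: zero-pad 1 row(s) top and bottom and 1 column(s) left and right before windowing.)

40

The receptive field on the zero-padded input at this output position is [5 4 1 / 4 2 0 / 5 5 5]. Elementwise product with the kernel and sum: 5·2 + 4·1 + 1·1 + 4·1 + 2·-2 + 0·1 + 5·3 + 5·1 + 5·1.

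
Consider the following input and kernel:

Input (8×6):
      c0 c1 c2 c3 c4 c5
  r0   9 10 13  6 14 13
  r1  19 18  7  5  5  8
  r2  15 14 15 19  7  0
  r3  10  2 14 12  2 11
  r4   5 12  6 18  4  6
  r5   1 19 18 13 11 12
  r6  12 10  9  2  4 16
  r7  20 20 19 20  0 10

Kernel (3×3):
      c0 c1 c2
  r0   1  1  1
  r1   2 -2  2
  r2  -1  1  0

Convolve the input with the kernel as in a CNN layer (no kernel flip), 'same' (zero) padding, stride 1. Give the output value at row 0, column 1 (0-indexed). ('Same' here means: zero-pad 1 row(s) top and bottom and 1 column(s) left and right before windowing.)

23

The receptive field on the zero-padded input at this output position is [0 0 0 / 9 10 13 / 19 18 7]. Elementwise product with the kernel and sum: 0·1 + 0·1 + 0·1 + 9·2 + 10·-2 + 13·2 + 19·-1 + 18·1.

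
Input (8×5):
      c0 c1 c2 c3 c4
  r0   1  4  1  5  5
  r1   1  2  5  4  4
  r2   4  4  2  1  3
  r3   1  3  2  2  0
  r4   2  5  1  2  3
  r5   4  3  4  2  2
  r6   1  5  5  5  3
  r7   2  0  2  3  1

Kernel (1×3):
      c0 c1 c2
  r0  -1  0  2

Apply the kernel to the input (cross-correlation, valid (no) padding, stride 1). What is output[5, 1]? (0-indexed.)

The receptive field on the input at this output position is [3 4 2]. Elementwise product with the kernel and sum: 3·-1 + 2·2.

1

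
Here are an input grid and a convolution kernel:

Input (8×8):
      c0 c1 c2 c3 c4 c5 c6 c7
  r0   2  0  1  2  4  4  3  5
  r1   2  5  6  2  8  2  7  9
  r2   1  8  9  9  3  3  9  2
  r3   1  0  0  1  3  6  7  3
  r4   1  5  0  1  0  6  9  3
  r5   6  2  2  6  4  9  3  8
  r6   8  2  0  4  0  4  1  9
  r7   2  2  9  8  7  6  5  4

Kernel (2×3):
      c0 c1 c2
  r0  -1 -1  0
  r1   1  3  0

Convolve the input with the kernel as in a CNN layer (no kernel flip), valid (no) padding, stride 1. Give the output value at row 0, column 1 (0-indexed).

The receptive field on the input at this output position is [0 1 2 / 5 6 2]. Elementwise product with the kernel and sum: 0·-1 + 1·-1 + 5·1 + 6·3.

22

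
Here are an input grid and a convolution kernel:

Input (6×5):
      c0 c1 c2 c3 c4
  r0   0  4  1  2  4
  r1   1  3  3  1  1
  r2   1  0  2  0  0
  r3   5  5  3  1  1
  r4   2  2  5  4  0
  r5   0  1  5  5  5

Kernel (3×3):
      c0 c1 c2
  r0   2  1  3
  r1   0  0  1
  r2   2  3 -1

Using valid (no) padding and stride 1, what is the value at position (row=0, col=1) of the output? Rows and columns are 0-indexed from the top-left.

22

The receptive field on the input at this output position is [4 1 2 / 3 3 1 / 0 2 0]. Elementwise product with the kernel and sum: 4·2 + 1·1 + 2·3 + 1·1 + 0·2 + 2·3 + 0·-1.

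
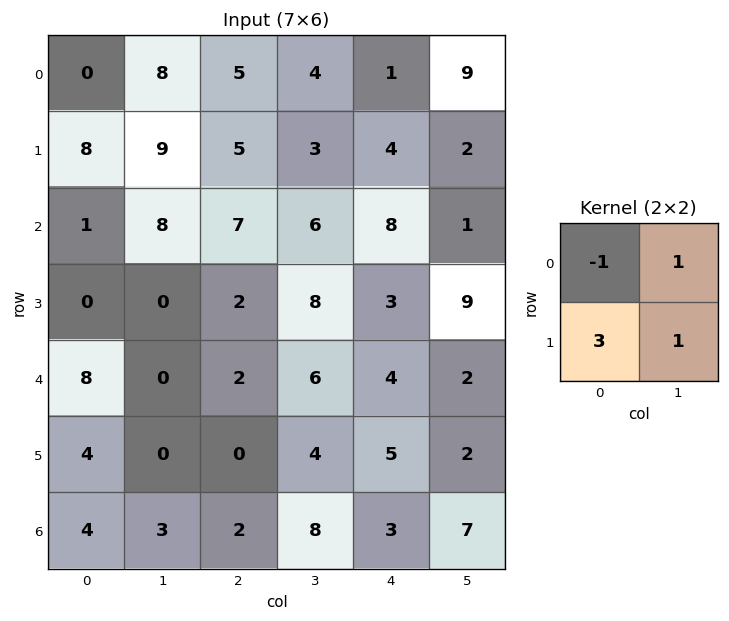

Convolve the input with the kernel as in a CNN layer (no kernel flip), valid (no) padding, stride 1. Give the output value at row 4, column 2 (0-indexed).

8

The receptive field on the input at this output position is [2 6 / 0 4]. Elementwise product with the kernel and sum: 2·-1 + 6·1 + 0·3 + 4·1.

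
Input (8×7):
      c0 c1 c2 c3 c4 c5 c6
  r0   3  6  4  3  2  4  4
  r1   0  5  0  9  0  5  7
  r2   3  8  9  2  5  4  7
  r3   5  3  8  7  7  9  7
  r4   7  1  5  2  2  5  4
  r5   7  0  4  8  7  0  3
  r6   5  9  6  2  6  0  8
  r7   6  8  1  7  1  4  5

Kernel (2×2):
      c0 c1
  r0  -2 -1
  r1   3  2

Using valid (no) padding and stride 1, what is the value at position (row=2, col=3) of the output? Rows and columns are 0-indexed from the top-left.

The receptive field on the input at this output position is [2 5 / 7 7]. Elementwise product with the kernel and sum: 2·-2 + 5·-1 + 7·3 + 7·2.

26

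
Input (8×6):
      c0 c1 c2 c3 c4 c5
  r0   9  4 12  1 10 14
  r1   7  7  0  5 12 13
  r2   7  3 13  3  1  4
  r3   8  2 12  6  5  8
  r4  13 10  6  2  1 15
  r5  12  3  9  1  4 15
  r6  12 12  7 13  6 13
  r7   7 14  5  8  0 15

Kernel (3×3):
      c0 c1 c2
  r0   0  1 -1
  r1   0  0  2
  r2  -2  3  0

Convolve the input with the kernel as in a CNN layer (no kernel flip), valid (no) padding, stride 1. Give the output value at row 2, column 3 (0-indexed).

12

The receptive field on the input at this output position is [3 1 4 / 6 5 8 / 2 1 15]. Elementwise product with the kernel and sum: 1·1 + 4·-1 + 8·2 + 2·-2 + 1·3.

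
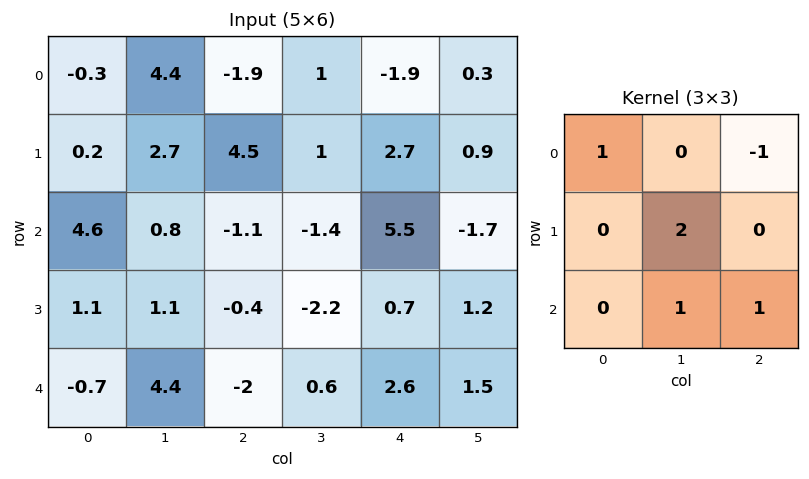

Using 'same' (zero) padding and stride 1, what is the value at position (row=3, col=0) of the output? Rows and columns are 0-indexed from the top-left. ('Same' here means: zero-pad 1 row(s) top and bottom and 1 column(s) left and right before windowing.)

The receptive field on the zero-padded input at this output position is [0 4.6 0.8 / 0 1.1 1.1 / 0 -0.7 4.4]. Elementwise product with the kernel and sum: 0·1 + 0.8·-1 + 1.1·2 + -0.7·1 + 4.4·1.

5.1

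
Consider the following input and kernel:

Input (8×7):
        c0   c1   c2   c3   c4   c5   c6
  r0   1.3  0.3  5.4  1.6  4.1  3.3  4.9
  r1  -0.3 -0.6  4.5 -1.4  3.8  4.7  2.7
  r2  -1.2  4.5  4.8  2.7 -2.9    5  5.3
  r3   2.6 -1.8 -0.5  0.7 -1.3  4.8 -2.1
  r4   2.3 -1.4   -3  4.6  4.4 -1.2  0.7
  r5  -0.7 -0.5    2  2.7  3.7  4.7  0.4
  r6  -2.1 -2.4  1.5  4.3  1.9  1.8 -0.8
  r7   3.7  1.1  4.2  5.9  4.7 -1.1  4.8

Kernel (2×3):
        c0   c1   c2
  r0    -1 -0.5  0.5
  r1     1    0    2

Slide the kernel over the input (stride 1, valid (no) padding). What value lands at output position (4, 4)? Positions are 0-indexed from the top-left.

1.05

The receptive field on the input at this output position is [4.4 -1.2 0.7 / 3.7 4.7 0.4]. Elementwise product with the kernel and sum: 4.4·-1 + -1.2·-0.5 + 0.7·0.5 + 3.7·1 + 0.4·2.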